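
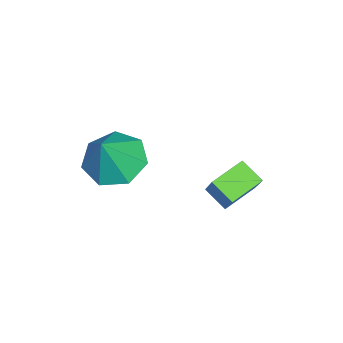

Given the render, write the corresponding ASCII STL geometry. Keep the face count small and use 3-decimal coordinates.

solid 
facet normal -0.497 0.109 -0.861
outer loop
vertex 3.406 -3.024 -1.008
vertex 2.727 -3.59 -0.688
vertex 2.797 -2.656 -0.61
endloop
endfacet
facet normal 0.632 0.711 0.309
outer loop
vertex 3.406 -3.024 -1.008
vertex 2.797 -2.656 -0.61
vertex 3.453 -3.75 0.568
endloop
endfacet
facet normal -0.496 0.109 -0.861
outer loop
vertex 2.797 -2.656 -0.61
vertex 2.727 -3.59 -0.688
vertex 2.135 -2.991 -0.271
endloop
endfacet
facet normal -0.017 0.728 0.686
outer loop
vertex 2.797 -2.656 -0.61
vertex 2.135 -2.991 -0.271
vertex 3.453 -3.75 0.568
endloop
endfacet
facet normal -0.496 0.109 -0.861
outer loop
vertex 2.135 -2.991 -0.271
vertex 2.727 -3.59 -0.688
vertex 1.919 -3.778 -0.246
endloop
endfacet
facet normal -0.465 0.155 0.871
outer loop
vertex 2.135 -2.991 -0.271
vertex 1.919 -3.778 -0.246
vertex 3.453 -3.75 0.568
endloop
endfacet
facet normal -0.497 0.110 -0.861
outer loop
vertex 1.919 -3.778 -0.246
vertex 2.727 -3.59 -0.688
vertex 2.312 -4.423 -0.555
endloop
endfacet
facet normal -0.375 -0.576 0.726
outer loop
vertex 1.919 -3.778 -0.246
vertex 2.312 -4.423 -0.555
vertex 3.453 -3.75 0.568
endloop
endfacet
facet normal -0.497 0.110 -0.861
outer loop
vertex 2.312 -4.423 -0.555
vertex 2.727 -3.59 -0.688
vertex 3.017 -4.441 -0.964
endloop
endfacet
facet normal 0.185 -0.914 0.360
outer loop
vertex 2.312 -4.423 -0.555
vertex 3.017 -4.441 -0.964
vertex 3.453 -3.75 0.568
endloop
endfacet
facet normal -0.497 0.110 -0.861
outer loop
vertex 3.017 -4.441 -0.964
vertex 2.727 -3.59 -0.688
vertex 3.504 -3.818 -1.166
endloop
endfacet
facet normal 0.794 -0.606 0.047
outer loop
vertex 3.017 -4.441 -0.964
vertex 3.504 -3.818 -1.166
vertex 3.453 -3.75 0.568
endloop
endfacet
facet normal -0.497 0.110 -0.861
outer loop
vertex 3.504 -3.818 -1.166
vertex 2.727 -3.59 -0.688
vertex 3.406 -3.024 -1.008
endloop
endfacet
facet normal 0.993 0.118 0.025
outer loop
vertex 3.504 -3.818 -1.166
vertex 3.406 -3.024 -1.008
vertex 3.453 -3.75 0.568
endloop
endfacet
facet normal -0.549 -0.246 -0.799
outer loop
vertex 0.591 -1.551 -3.581
vertex -0.234 -0.867 -3.225
vertex 0.941 -0.901 -4.021
endloop
endfacet
facet normal 0.731 -0.606 -0.314
outer loop
vertex 1.714 -0.553 -2.895
vertex 0.591 -1.551 -3.581
vertex 0.941 -0.901 -4.021
endloop
endfacet
facet normal -0.548 -0.246 -0.799
outer loop
vertex 0.941 -0.901 -4.021
vertex -0.234 -0.867 -3.225
vertex 0.116 -0.216 -3.666
endloop
endfacet
facet normal 0.407 0.756 -0.513
outer loop
vertex 0.116 -0.216 -3.666
vertex 1.714 -0.553 -2.895
vertex 0.941 -0.901 -4.021
endloop
endfacet
facet normal -0.406 -0.757 0.513
outer loop
vertex 0.591 -1.551 -3.581
vertex 0.539 -0.519 -2.099
vertex -0.234 -0.867 -3.225
endloop
endfacet
facet normal 0.731 -0.606 -0.315
outer loop
vertex 1.364 -1.204 -2.454
vertex 0.591 -1.551 -3.581
vertex 1.714 -0.553 -2.895
endloop
endfacet
facet normal -0.407 -0.756 0.512
outer loop
vertex 1.364 -1.204 -2.454
vertex 0.539 -0.519 -2.099
vertex 0.591 -1.551 -3.581
endloop
endfacet
facet normal -0.731 0.606 0.314
outer loop
vertex -0.234 -0.867 -3.225
vertex 0.539 -0.519 -2.099
vertex 0.116 -0.216 -3.666
endloop
endfacet
facet normal 0.407 0.757 -0.512
outer loop
vertex 0.889 0.131 -2.539
vertex 1.714 -0.553 -2.895
vertex 0.116 -0.216 -3.666
endloop
endfacet
facet normal -0.731 0.606 0.314
outer loop
vertex 0.116 -0.216 -3.666
vertex 0.539 -0.519 -2.099
vertex 0.889 0.131 -2.539
endloop
endfacet
facet normal 0.549 0.246 0.799
outer loop
vertex 0.889 0.131 -2.539
vertex 1.364 -1.204 -2.454
vertex 1.714 -0.553 -2.895
endloop
endfacet
facet normal 0.548 0.246 0.799
outer loop
vertex 0.539 -0.519 -2.099
vertex 1.364 -1.204 -2.454
vertex 0.889 0.131 -2.539
endloop
endfacet

endsolid


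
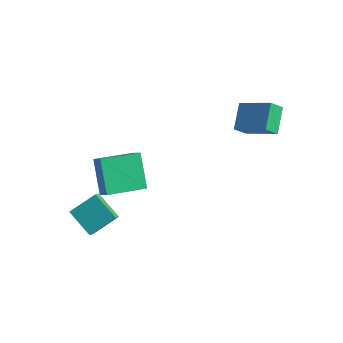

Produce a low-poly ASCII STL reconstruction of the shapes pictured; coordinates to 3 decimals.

solid 
facet normal -0.505 0.462 0.729
outer loop
vertex -3.989 -1.481 1.469
vertex -2.839 0.326 1.121
vertex -4.622 -1.197 0.85
endloop
endfacet
facet normal -0.530 -0.833 0.160
outer loop
vertex -3.561 -2.166 -0.681
vertex -3.989 -1.481 1.469
vertex -4.622 -1.197 0.85
endloop
endfacet
facet normal -0.505 0.462 0.729
outer loop
vertex -4.622 -1.197 0.85
vertex -2.839 0.326 1.121
vertex -3.473 0.61 0.502
endloop
endfacet
facet normal -0.681 0.305 -0.665
outer loop
vertex -3.473 0.61 0.502
vertex -3.561 -2.166 -0.681
vertex -4.622 -1.197 0.85
endloop
endfacet
facet normal 0.681 -0.305 0.665
outer loop
vertex -3.989 -1.481 1.469
vertex -1.778 -0.643 -0.41
vertex -2.839 0.326 1.121
endloop
endfacet
facet normal -0.529 -0.833 0.160
outer loop
vertex -2.927 -2.45 -0.062
vertex -3.989 -1.481 1.469
vertex -3.561 -2.166 -0.681
endloop
endfacet
facet normal 0.681 -0.305 0.666
outer loop
vertex -2.927 -2.45 -0.062
vertex -1.778 -0.643 -0.41
vertex -3.989 -1.481 1.469
endloop
endfacet
facet normal 0.530 0.833 -0.160
outer loop
vertex -2.839 0.326 1.121
vertex -1.778 -0.643 -0.41
vertex -3.473 0.61 0.502
endloop
endfacet
facet normal -0.681 0.305 -0.666
outer loop
vertex -2.411 -0.359 -1.029
vertex -3.561 -2.166 -0.681
vertex -3.473 0.61 0.502
endloop
endfacet
facet normal 0.530 0.833 -0.160
outer loop
vertex -3.473 0.61 0.502
vertex -1.778 -0.643 -0.41
vertex -2.411 -0.359 -1.029
endloop
endfacet
facet normal 0.505 -0.462 -0.729
outer loop
vertex -2.411 -0.359 -1.029
vertex -2.927 -2.45 -0.062
vertex -3.561 -2.166 -0.681
endloop
endfacet
facet normal 0.506 -0.462 -0.729
outer loop
vertex -1.778 -0.643 -0.41
vertex -2.927 -2.45 -0.062
vertex -2.411 -0.359 -1.029
endloop
endfacet
facet normal -0.883 -0.014 -0.468
outer loop
vertex 0.66 3.905 4.216
vertex 0.995 4.496 3.566
vertex 1.141 2.676 3.347
endloop
endfacet
facet normal -0.357 -0.628 0.691
outer loop
vertex 2.925 2.704 4.294
vertex 0.66 3.905 4.216
vertex 1.141 2.676 3.347
endloop
endfacet
facet normal -0.883 -0.014 -0.468
outer loop
vertex 1.141 2.676 3.347
vertex 0.995 4.496 3.566
vertex 1.476 3.266 2.697
endloop
endfacet
facet normal 0.304 -0.778 -0.550
outer loop
vertex 1.476 3.266 2.697
vertex 2.925 2.704 4.294
vertex 1.141 2.676 3.347
endloop
endfacet
facet normal -0.304 0.778 0.550
outer loop
vertex 0.66 3.905 4.216
vertex 2.779 4.524 4.513
vertex 0.995 4.496 3.566
endloop
endfacet
facet normal -0.357 -0.628 0.691
outer loop
vertex 2.444 3.934 5.163
vertex 0.66 3.905 4.216
vertex 2.925 2.704 4.294
endloop
endfacet
facet normal -0.304 0.778 0.549
outer loop
vertex 2.444 3.934 5.163
vertex 2.779 4.524 4.513
vertex 0.66 3.905 4.216
endloop
endfacet
facet normal 0.357 0.628 -0.691
outer loop
vertex 0.995 4.496 3.566
vertex 2.779 4.524 4.513
vertex 1.476 3.266 2.697
endloop
endfacet
facet normal 0.305 -0.778 -0.550
outer loop
vertex 3.26 3.295 3.644
vertex 2.925 2.704 4.294
vertex 1.476 3.266 2.697
endloop
endfacet
facet normal 0.357 0.628 -0.691
outer loop
vertex 1.476 3.266 2.697
vertex 2.779 4.524 4.513
vertex 3.26 3.295 3.644
endloop
endfacet
facet normal 0.883 0.014 0.468
outer loop
vertex 3.26 3.295 3.644
vertex 2.444 3.934 5.163
vertex 2.925 2.704 4.294
endloop
endfacet
facet normal 0.883 0.015 0.468
outer loop
vertex 2.779 4.524 4.513
vertex 2.444 3.934 5.163
vertex 3.26 3.295 3.644
endloop
endfacet
facet normal -0.846 0.167 0.506
outer loop
vertex -4.505 -3.459 -1.529
vertex -3.758 -2.298 -0.663
vertex -4.744 -2.86 -2.127
endloop
endfacet
facet normal -0.459 -0.713 -0.531
outer loop
vertex -3.322 -3.142 -2.977
vertex -4.505 -3.459 -1.529
vertex -4.744 -2.86 -2.127
endloop
endfacet
facet normal -0.846 0.169 0.505
outer loop
vertex -4.744 -2.86 -2.127
vertex -3.758 -2.298 -0.663
vertex -3.996 -1.698 -1.262
endloop
endfacet
facet normal -0.271 0.681 -0.680
outer loop
vertex -3.996 -1.698 -1.262
vertex -3.322 -3.142 -2.977
vertex -4.744 -2.86 -2.127
endloop
endfacet
facet normal 0.271 -0.681 0.680
outer loop
vertex -4.505 -3.459 -1.529
vertex -2.336 -2.58 -1.513
vertex -3.758 -2.298 -0.663
endloop
endfacet
facet normal -0.459 -0.712 -0.531
outer loop
vertex -3.084 -3.742 -2.378
vertex -4.505 -3.459 -1.529
vertex -3.322 -3.142 -2.977
endloop
endfacet
facet normal 0.271 -0.681 0.680
outer loop
vertex -3.084 -3.742 -2.378
vertex -2.336 -2.58 -1.513
vertex -4.505 -3.459 -1.529
endloop
endfacet
facet normal 0.459 0.712 0.531
outer loop
vertex -3.758 -2.298 -0.663
vertex -2.336 -2.58 -1.513
vertex -3.996 -1.698 -1.262
endloop
endfacet
facet normal -0.271 0.681 -0.680
outer loop
vertex -2.575 -1.981 -2.111
vertex -3.322 -3.142 -2.977
vertex -3.996 -1.698 -1.262
endloop
endfacet
facet normal 0.459 0.713 0.531
outer loop
vertex -3.996 -1.698 -1.262
vertex -2.336 -2.58 -1.513
vertex -2.575 -1.981 -2.111
endloop
endfacet
facet normal 0.847 -0.168 -0.505
outer loop
vertex -2.575 -1.981 -2.111
vertex -3.084 -3.742 -2.378
vertex -3.322 -3.142 -2.977
endloop
endfacet
facet normal 0.846 -0.168 -0.506
outer loop
vertex -2.336 -2.58 -1.513
vertex -3.084 -3.742 -2.378
vertex -2.575 -1.981 -2.111
endloop
endfacet

endsolid


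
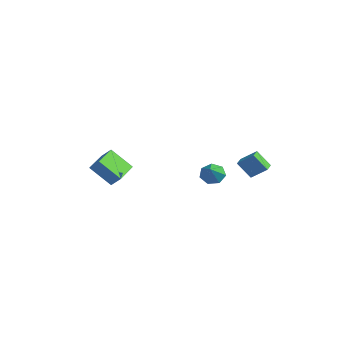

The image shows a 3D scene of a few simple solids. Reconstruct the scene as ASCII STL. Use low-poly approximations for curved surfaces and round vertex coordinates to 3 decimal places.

solid 
facet normal -0.576 0.804 0.144
outer loop
vertex -4.744 -1.533 -0.902
vertex -3.74 -0.569 -2.267
vertex -5.372 -1.859 -1.594
endloop
endfacet
facet normal -0.515 -0.495 0.700
outer loop
vertex -4.26 -3.411 -1.873
vertex -4.744 -1.533 -0.902
vertex -5.372 -1.859 -1.594
endloop
endfacet
facet normal -0.576 0.804 0.145
outer loop
vertex -5.372 -1.859 -1.594
vertex -3.74 -0.569 -2.267
vertex -4.368 -0.894 -2.959
endloop
endfacet
facet normal -0.635 -0.329 -0.699
outer loop
vertex -4.368 -0.894 -2.959
vertex -4.26 -3.411 -1.873
vertex -5.372 -1.859 -1.594
endloop
endfacet
facet normal 0.635 0.329 0.699
outer loop
vertex -4.744 -1.533 -0.902
vertex -2.628 -2.121 -2.546
vertex -3.74 -0.569 -2.267
endloop
endfacet
facet normal -0.515 -0.495 0.700
outer loop
vertex -3.632 -3.086 -1.181
vertex -4.744 -1.533 -0.902
vertex -4.26 -3.411 -1.873
endloop
endfacet
facet normal 0.635 0.329 0.699
outer loop
vertex -3.632 -3.086 -1.181
vertex -2.628 -2.121 -2.546
vertex -4.744 -1.533 -0.902
endloop
endfacet
facet normal 0.515 0.495 -0.700
outer loop
vertex -3.74 -0.569 -2.267
vertex -2.628 -2.121 -2.546
vertex -4.368 -0.894 -2.959
endloop
endfacet
facet normal -0.635 -0.329 -0.699
outer loop
vertex -3.256 -2.447 -3.238
vertex -4.26 -3.411 -1.873
vertex -4.368 -0.894 -2.959
endloop
endfacet
facet normal 0.515 0.494 -0.700
outer loop
vertex -4.368 -0.894 -2.959
vertex -2.628 -2.121 -2.546
vertex -3.256 -2.447 -3.238
endloop
endfacet
facet normal 0.576 -0.805 -0.145
outer loop
vertex -3.256 -2.447 -3.238
vertex -3.632 -3.086 -1.181
vertex -4.26 -3.411 -1.873
endloop
endfacet
facet normal 0.577 -0.804 -0.144
outer loop
vertex -2.628 -2.121 -2.546
vertex -3.632 -3.086 -1.181
vertex -3.256 -2.447 -3.238
endloop
endfacet
facet normal -0.617 0.526 -0.585
outer loop
vertex 2.503 1.766 -1.925
vertex 1.896 1.675 -1.366
vertex 2.463 2.279 -1.421
endloop
endfacet
facet normal 0.965 0.217 -0.145
outer loop
vertex 2.503 1.766 -1.925
vertex 2.463 2.279 -1.421
vertex 2.964 0.765 -0.354
endloop
endfacet
facet normal -0.617 0.526 -0.586
outer loop
vertex 2.463 2.279 -1.421
vertex 1.896 1.675 -1.366
vertex 1.995 2.337 -0.876
endloop
endfacet
facet normal 0.653 0.569 0.500
outer loop
vertex 2.463 2.279 -1.421
vertex 1.995 2.337 -0.876
vertex 2.964 0.765 -0.354
endloop
endfacet
facet normal -0.618 0.525 -0.585
outer loop
vertex 1.995 2.337 -0.876
vertex 1.896 1.675 -1.366
vertex 1.453 1.896 -0.7
endloop
endfacet
facet normal 0.034 0.334 0.942
outer loop
vertex 1.995 2.337 -0.876
vertex 1.453 1.896 -0.7
vertex 2.964 0.765 -0.354
endloop
endfacet
facet normal -0.617 0.526 -0.585
outer loop
vertex 1.453 1.896 -0.7
vertex 1.896 1.675 -1.366
vertex 1.245 1.289 -1.026
endloop
endfacet
facet normal -0.427 -0.310 0.850
outer loop
vertex 1.453 1.896 -0.7
vertex 1.245 1.289 -1.026
vertex 2.964 0.765 -0.354
endloop
endfacet
facet normal -0.617 0.526 -0.585
outer loop
vertex 1.245 1.289 -1.026
vertex 1.896 1.675 -1.366
vertex 1.527 0.972 -1.608
endloop
endfacet
facet normal -0.382 -0.877 0.293
outer loop
vertex 1.245 1.289 -1.026
vertex 1.527 0.972 -1.608
vertex 2.964 0.765 -0.354
endloop
endfacet
facet normal -0.617 0.526 -0.586
outer loop
vertex 1.527 0.972 -1.608
vertex 1.896 1.675 -1.366
vertex 2.087 1.184 -2.008
endloop
endfacet
facet normal 0.135 -0.941 -0.310
outer loop
vertex 1.527 0.972 -1.608
vertex 2.087 1.184 -2.008
vertex 2.964 0.765 -0.354
endloop
endfacet
facet normal -0.618 0.525 -0.585
outer loop
vertex 2.087 1.184 -2.008
vertex 1.896 1.675 -1.366
vertex 2.503 1.766 -1.925
endloop
endfacet
facet normal 0.735 -0.453 -0.504
outer loop
vertex 2.087 1.184 -2.008
vertex 2.503 1.766 -1.925
vertex 2.964 0.765 -0.354
endloop
endfacet
facet normal -0.643 0.765 0.031
outer loop
vertex 3.764 3.627 0.781
vertex 4.4 4.206 -0.311
vertex 2.966 2.989 -0.023
endloop
endfacet
facet normal -0.458 -0.417 0.785
outer loop
vertex 3.5 2.354 -0.049
vertex 3.764 3.627 0.781
vertex 2.966 2.989 -0.023
endloop
endfacet
facet normal -0.643 0.765 0.031
outer loop
vertex 2.966 2.989 -0.023
vertex 4.4 4.206 -0.311
vertex 3.602 3.568 -1.115
endloop
endfacet
facet normal -0.614 -0.491 -0.618
outer loop
vertex 3.602 3.568 -1.115
vertex 3.5 2.354 -0.049
vertex 2.966 2.989 -0.023
endloop
endfacet
facet normal 0.614 0.491 0.618
outer loop
vertex 3.764 3.627 0.781
vertex 4.934 3.571 -0.337
vertex 4.4 4.206 -0.311
endloop
endfacet
facet normal -0.458 -0.417 0.785
outer loop
vertex 4.298 2.992 0.755
vertex 3.764 3.627 0.781
vertex 3.5 2.354 -0.049
endloop
endfacet
facet normal 0.614 0.491 0.618
outer loop
vertex 4.298 2.992 0.755
vertex 4.934 3.571 -0.337
vertex 3.764 3.627 0.781
endloop
endfacet
facet normal 0.458 0.417 -0.785
outer loop
vertex 4.4 4.206 -0.311
vertex 4.934 3.571 -0.337
vertex 3.602 3.568 -1.115
endloop
endfacet
facet normal -0.614 -0.491 -0.618
outer loop
vertex 4.136 2.933 -1.141
vertex 3.5 2.354 -0.049
vertex 3.602 3.568 -1.115
endloop
endfacet
facet normal 0.458 0.417 -0.785
outer loop
vertex 3.602 3.568 -1.115
vertex 4.934 3.571 -0.337
vertex 4.136 2.933 -1.141
endloop
endfacet
facet normal 0.643 -0.765 -0.031
outer loop
vertex 4.136 2.933 -1.141
vertex 4.298 2.992 0.755
vertex 3.5 2.354 -0.049
endloop
endfacet
facet normal 0.643 -0.765 -0.031
outer loop
vertex 4.934 3.571 -0.337
vertex 4.298 2.992 0.755
vertex 4.136 2.933 -1.141
endloop
endfacet

endsolid


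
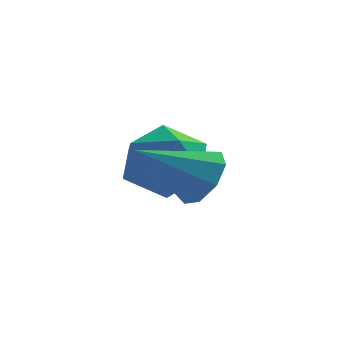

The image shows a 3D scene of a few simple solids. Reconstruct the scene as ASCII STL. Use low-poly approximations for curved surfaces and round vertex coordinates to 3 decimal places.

solid 
facet normal -0.554 0.794 -0.250
outer loop
vertex 2.877 2.243 -1.743
vertex 2.346 2.207 -0.68
vertex 3.334 2.849 -0.83
endloop
endfacet
facet normal 0.079 0.812 -0.578
outer loop
vertex 2.877 2.243 -1.743
vertex 3.334 2.849 -0.83
vertex 4.051 2.254 -1.567
endloop
endfacet
facet normal 0.143 0.216 -0.966
outer loop
vertex 2.877 2.243 -1.743
vertex 4.051 2.254 -1.567
vertex 3.507 1.244 -1.873
endloop
endfacet
facet normal -0.451 -0.170 -0.876
outer loop
vertex 2.877 2.243 -1.743
vertex 3.507 1.244 -1.873
vertex 2.453 1.214 -1.325
endloop
endfacet
facet normal -0.881 0.187 -0.434
outer loop
vertex 2.877 2.243 -1.743
vertex 2.453 1.214 -1.325
vertex 2.346 2.207 -0.68
endloop
endfacet
facet normal 0.587 0.806 -0.079
outer loop
vertex 4.051 2.254 -1.567
vertex 3.334 2.849 -0.83
vertex 4.247 2.226 -0.395
endloop
endfacet
facet normal -0.436 0.777 0.454
outer loop
vertex 3.334 2.849 -0.83
vertex 2.346 2.207 -0.68
vertex 3.193 2.196 0.153
endloop
endfacet
facet normal -0.966 -0.206 0.157
outer loop
vertex 2.346 2.207 -0.68
vertex 2.453 1.214 -1.325
vertex 2.649 1.186 -0.153
endloop
endfacet
facet normal -0.269 -0.784 -0.559
outer loop
vertex 2.453 1.214 -1.325
vertex 3.507 1.244 -1.873
vertex 3.366 0.591 -0.89
endloop
endfacet
facet normal 0.691 -0.159 -0.705
outer loop
vertex 3.507 1.244 -1.873
vertex 4.051 2.254 -1.567
vertex 4.354 1.233 -1.04
endloop
endfacet
facet normal 0.451 0.170 0.876
outer loop
vertex 3.823 1.197 0.023
vertex 4.247 2.226 -0.395
vertex 3.193 2.196 0.153
endloop
endfacet
facet normal -0.143 -0.216 0.966
outer loop
vertex 3.823 1.197 0.023
vertex 3.193 2.196 0.153
vertex 2.649 1.186 -0.153
endloop
endfacet
facet normal -0.079 -0.812 0.578
outer loop
vertex 3.823 1.197 0.023
vertex 2.649 1.186 -0.153
vertex 3.366 0.591 -0.89
endloop
endfacet
facet normal 0.554 -0.794 0.250
outer loop
vertex 3.823 1.197 0.023
vertex 3.366 0.591 -0.89
vertex 4.354 1.233 -1.04
endloop
endfacet
facet normal 0.881 -0.187 0.434
outer loop
vertex 3.823 1.197 0.023
vertex 4.354 1.233 -1.04
vertex 4.247 2.226 -0.395
endloop
endfacet
facet normal 0.269 0.784 0.559
outer loop
vertex 3.193 2.196 0.153
vertex 4.247 2.226 -0.395
vertex 3.334 2.849 -0.83
endloop
endfacet
facet normal -0.691 0.159 0.705
outer loop
vertex 2.649 1.186 -0.153
vertex 3.193 2.196 0.153
vertex 2.346 2.207 -0.68
endloop
endfacet
facet normal -0.587 -0.806 0.079
outer loop
vertex 3.366 0.591 -0.89
vertex 2.649 1.186 -0.153
vertex 2.453 1.214 -1.325
endloop
endfacet
facet normal 0.436 -0.777 -0.454
outer loop
vertex 4.354 1.233 -1.04
vertex 3.366 0.591 -0.89
vertex 3.507 1.244 -1.873
endloop
endfacet
facet normal 0.966 0.206 -0.157
outer loop
vertex 4.247 2.226 -0.395
vertex 4.354 1.233 -1.04
vertex 4.051 2.254 -1.567
endloop
endfacet
facet normal 0.732 0.426 -0.532
outer loop
vertex 5.27 -0.526 -0.041
vertex 4.689 -0.224 -0.598
vertex 5.046 0.069 0.127
endloop
endfacet
facet normal 0.264 -0.169 0.950
outer loop
vertex 5.27 -0.526 -0.041
vertex 5.046 0.069 0.127
vertex 3.291 -1.036 0.418
endloop
endfacet
facet normal 0.732 0.425 -0.532
outer loop
vertex 5.046 0.069 0.127
vertex 4.689 -0.224 -0.598
vertex 4.613 0.493 -0.13
endloop
endfacet
facet normal -0.118 0.424 0.898
outer loop
vertex 5.046 0.069 0.127
vertex 4.613 0.493 -0.13
vertex 3.291 -1.036 0.418
endloop
endfacet
facet normal 0.732 0.425 -0.533
outer loop
vertex 4.613 0.493 -0.13
vertex 4.689 -0.224 -0.598
vertex 4.224 0.497 -0.661
endloop
endfacet
facet normal -0.595 0.672 0.441
outer loop
vertex 4.613 0.493 -0.13
vertex 4.224 0.497 -0.661
vertex 3.291 -1.036 0.418
endloop
endfacet
facet normal 0.732 0.426 -0.531
outer loop
vertex 4.224 0.497 -0.661
vertex 4.689 -0.224 -0.598
vertex 4.108 0.079 -1.156
endloop
endfacet
facet normal -0.889 0.431 -0.156
outer loop
vertex 4.224 0.497 -0.661
vertex 4.108 0.079 -1.156
vertex 3.291 -1.036 0.418
endloop
endfacet
facet normal 0.732 0.425 -0.532
outer loop
vertex 4.108 0.079 -1.156
vertex 4.689 -0.224 -0.598
vertex 4.332 -0.517 -1.324
endloop
endfacet
facet normal -0.826 -0.158 -0.541
outer loop
vertex 4.108 0.079 -1.156
vertex 4.332 -0.517 -1.324
vertex 3.291 -1.036 0.418
endloop
endfacet
facet normal 0.732 0.425 -0.532
outer loop
vertex 4.332 -0.517 -1.324
vertex 4.689 -0.224 -0.598
vertex 4.765 -0.941 -1.067
endloop
endfacet
facet normal -0.444 -0.750 -0.489
outer loop
vertex 4.332 -0.517 -1.324
vertex 4.765 -0.941 -1.067
vertex 3.291 -1.036 0.418
endloop
endfacet
facet normal 0.732 0.426 -0.532
outer loop
vertex 4.765 -0.941 -1.067
vertex 4.689 -0.224 -0.598
vertex 5.154 -0.945 -0.535
endloop
endfacet
facet normal 0.033 -0.999 -0.031
outer loop
vertex 4.765 -0.941 -1.067
vertex 5.154 -0.945 -0.535
vertex 3.291 -1.036 0.418
endloop
endfacet
facet normal 0.732 0.425 -0.533
outer loop
vertex 5.154 -0.945 -0.535
vertex 4.689 -0.224 -0.598
vertex 5.27 -0.526 -0.041
endloop
endfacet
facet normal 0.326 -0.757 0.566
outer loop
vertex 5.154 -0.945 -0.535
vertex 5.27 -0.526 -0.041
vertex 3.291 -1.036 0.418
endloop
endfacet

endsolid


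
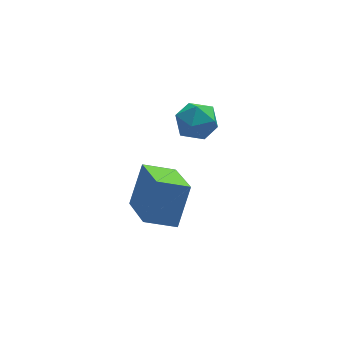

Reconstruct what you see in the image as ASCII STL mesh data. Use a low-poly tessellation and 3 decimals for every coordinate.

solid 
facet normal -0.561 -0.210 0.801
outer loop
vertex 1.246 3.849 2.772
vertex 1.556 3.079 2.787
vertex 1.932 3.687 3.21
endloop
endfacet
facet normal -0.387 0.483 0.785
outer loop
vertex 1.246 3.849 2.772
vertex 1.932 3.687 3.21
vertex 1.882 4.382 2.758
endloop
endfacet
facet normal -0.630 0.757 0.174
outer loop
vertex 1.246 3.849 2.772
vertex 1.882 4.382 2.758
vertex 1.475 4.204 2.056
endloop
endfacet
facet normal -0.954 0.234 -0.189
outer loop
vertex 1.246 3.849 2.772
vertex 1.475 4.204 2.056
vertex 1.274 3.398 2.074
endloop
endfacet
facet normal -0.911 -0.363 0.198
outer loop
vertex 1.246 3.849 2.772
vertex 1.274 3.398 2.074
vertex 1.556 3.079 2.787
endloop
endfacet
facet normal 0.324 0.532 0.782
outer loop
vertex 1.882 4.382 2.758
vertex 1.932 3.687 3.21
vertex 2.586 3.942 2.766
endloop
endfacet
facet normal 0.043 -0.589 0.807
outer loop
vertex 1.932 3.687 3.21
vertex 1.556 3.079 2.787
vertex 2.385 3.136 2.784
endloop
endfacet
facet normal -0.521 -0.837 -0.168
outer loop
vertex 1.556 3.079 2.787
vertex 1.274 3.398 2.074
vertex 1.978 2.958 2.082
endloop
endfacet
facet normal -0.591 0.130 -0.796
outer loop
vertex 1.274 3.398 2.074
vertex 1.475 4.204 2.056
vertex 1.928 3.653 1.63
endloop
endfacet
facet normal -0.068 0.976 -0.208
outer loop
vertex 1.475 4.204 2.056
vertex 1.882 4.382 2.758
vertex 2.304 4.261 2.053
endloop
endfacet
facet normal 0.954 -0.234 0.189
outer loop
vertex 2.614 3.491 2.068
vertex 2.586 3.942 2.766
vertex 2.385 3.136 2.784
endloop
endfacet
facet normal 0.630 -0.757 -0.174
outer loop
vertex 2.614 3.491 2.068
vertex 2.385 3.136 2.784
vertex 1.978 2.958 2.082
endloop
endfacet
facet normal 0.387 -0.483 -0.785
outer loop
vertex 2.614 3.491 2.068
vertex 1.978 2.958 2.082
vertex 1.928 3.653 1.63
endloop
endfacet
facet normal 0.561 0.210 -0.801
outer loop
vertex 2.614 3.491 2.068
vertex 1.928 3.653 1.63
vertex 2.304 4.261 2.053
endloop
endfacet
facet normal 0.911 0.363 -0.198
outer loop
vertex 2.614 3.491 2.068
vertex 2.304 4.261 2.053
vertex 2.586 3.942 2.766
endloop
endfacet
facet normal 0.591 -0.130 0.796
outer loop
vertex 2.385 3.136 2.784
vertex 2.586 3.942 2.766
vertex 1.932 3.687 3.21
endloop
endfacet
facet normal 0.068 -0.976 0.208
outer loop
vertex 1.978 2.958 2.082
vertex 2.385 3.136 2.784
vertex 1.556 3.079 2.787
endloop
endfacet
facet normal -0.324 -0.532 -0.782
outer loop
vertex 1.928 3.653 1.63
vertex 1.978 2.958 2.082
vertex 1.274 3.398 2.074
endloop
endfacet
facet normal -0.043 0.589 -0.807
outer loop
vertex 2.304 4.261 2.053
vertex 1.928 3.653 1.63
vertex 1.475 4.204 2.056
endloop
endfacet
facet normal 0.521 0.837 0.168
outer loop
vertex 2.586 3.942 2.766
vertex 2.304 4.261 2.053
vertex 1.882 4.382 2.758
endloop
endfacet
facet normal -0.393 -0.392 -0.832
outer loop
vertex -0.377 2.211 -1.102
vertex -0.338 4.076 -1.998
vertex 0.754 1.982 -1.528
endloop
endfacet
facet normal -0.019 -0.901 0.433
outer loop
vertex 1.418 2.644 -0.122
vertex -0.377 2.211 -1.102
vertex 0.754 1.982 -1.528
endloop
endfacet
facet normal -0.392 -0.391 -0.832
outer loop
vertex 0.754 1.982 -1.528
vertex -0.338 4.076 -1.998
vertex 0.793 3.848 -2.424
endloop
endfacet
facet normal 0.919 -0.186 -0.347
outer loop
vertex 0.793 3.848 -2.424
vertex 1.418 2.644 -0.122
vertex 0.754 1.982 -1.528
endloop
endfacet
facet normal -0.919 0.186 0.347
outer loop
vertex -0.377 2.211 -1.102
vertex 0.326 4.738 -0.592
vertex -0.338 4.076 -1.998
endloop
endfacet
facet normal -0.019 -0.901 0.433
outer loop
vertex 0.287 2.872 0.304
vertex -0.377 2.211 -1.102
vertex 1.418 2.644 -0.122
endloop
endfacet
facet normal -0.919 0.186 0.347
outer loop
vertex 0.287 2.872 0.304
vertex 0.326 4.738 -0.592
vertex -0.377 2.211 -1.102
endloop
endfacet
facet normal 0.019 0.901 -0.433
outer loop
vertex -0.338 4.076 -1.998
vertex 0.326 4.738 -0.592
vertex 0.793 3.848 -2.424
endloop
endfacet
facet normal 0.919 -0.186 -0.347
outer loop
vertex 1.457 4.509 -1.018
vertex 1.418 2.644 -0.122
vertex 0.793 3.848 -2.424
endloop
endfacet
facet normal 0.019 0.901 -0.433
outer loop
vertex 0.793 3.848 -2.424
vertex 0.326 4.738 -0.592
vertex 1.457 4.509 -1.018
endloop
endfacet
facet normal 0.392 0.392 0.832
outer loop
vertex 1.457 4.509 -1.018
vertex 0.287 2.872 0.304
vertex 1.418 2.644 -0.122
endloop
endfacet
facet normal 0.393 0.391 0.832
outer loop
vertex 0.326 4.738 -0.592
vertex 0.287 2.872 0.304
vertex 1.457 4.509 -1.018
endloop
endfacet

endsolid


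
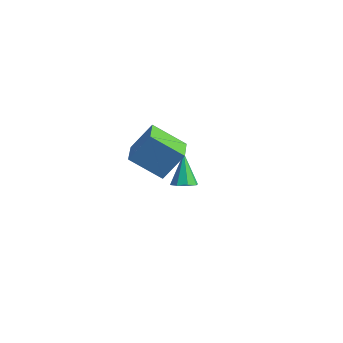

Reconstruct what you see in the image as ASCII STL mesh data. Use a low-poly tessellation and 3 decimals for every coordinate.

solid 
facet normal 0.366 -0.538 -0.759
outer loop
vertex 2.479 0.273 -4.353
vertex 1.828 0.149 -4.579
vertex 2.308 0.645 -4.699
endloop
endfacet
facet normal 0.697 0.633 0.336
outer loop
vertex 2.479 0.273 -4.353
vertex 2.308 0.645 -4.699
vertex 1.172 1.111 -3.221
endloop
endfacet
facet normal 0.367 -0.539 -0.758
outer loop
vertex 2.308 0.645 -4.699
vertex 1.828 0.149 -4.579
vertex 1.855 0.725 -4.975
endloop
endfacet
facet normal 0.242 0.963 -0.118
outer loop
vertex 2.308 0.645 -4.699
vertex 1.855 0.725 -4.975
vertex 1.172 1.111 -3.221
endloop
endfacet
facet normal 0.367 -0.539 -0.758
outer loop
vertex 1.855 0.725 -4.975
vertex 1.828 0.149 -4.579
vertex 1.387 0.468 -5.019
endloop
endfacet
facet normal -0.426 0.835 -0.349
outer loop
vertex 1.855 0.725 -4.975
vertex 1.387 0.468 -5.019
vertex 1.172 1.111 -3.221
endloop
endfacet
facet normal 0.368 -0.537 -0.759
outer loop
vertex 1.387 0.468 -5.019
vertex 1.828 0.149 -4.579
vertex 1.178 0.024 -4.806
endloop
endfacet
facet normal -0.919 0.324 -0.226
outer loop
vertex 1.387 0.468 -5.019
vertex 1.178 0.024 -4.806
vertex 1.172 1.111 -3.221
endloop
endfacet
facet normal 0.368 -0.538 -0.758
outer loop
vertex 1.178 0.024 -4.806
vertex 1.828 0.149 -4.579
vertex 1.349 -0.347 -4.46
endloop
endfacet
facet normal -0.946 -0.268 0.180
outer loop
vertex 1.178 0.024 -4.806
vertex 1.349 -0.347 -4.46
vertex 1.172 1.111 -3.221
endloop
endfacet
facet normal 0.367 -0.537 -0.759
outer loop
vertex 1.349 -0.347 -4.46
vertex 1.828 0.149 -4.579
vertex 1.801 -0.428 -4.184
endloop
endfacet
facet normal -0.493 -0.597 0.632
outer loop
vertex 1.349 -0.347 -4.46
vertex 1.801 -0.428 -4.184
vertex 1.172 1.111 -3.221
endloop
endfacet
facet normal 0.366 -0.537 -0.760
outer loop
vertex 1.801 -0.428 -4.184
vertex 1.828 0.149 -4.579
vertex 2.269 -0.171 -4.14
endloop
endfacet
facet normal 0.176 -0.469 0.865
outer loop
vertex 1.801 -0.428 -4.184
vertex 2.269 -0.171 -4.14
vertex 1.172 1.111 -3.221
endloop
endfacet
facet normal 0.366 -0.538 -0.760
outer loop
vertex 2.269 -0.171 -4.14
vertex 1.828 0.149 -4.579
vertex 2.479 0.273 -4.353
endloop
endfacet
facet normal 0.669 0.040 0.742
outer loop
vertex 2.269 -0.171 -4.14
vertex 2.479 0.273 -4.353
vertex 1.172 1.111 -3.221
endloop
endfacet
facet normal -0.798 -0.271 0.538
outer loop
vertex 2.504 -3.636 2.856
vertex 1.844 -2.507 2.447
vertex 1.877 -4.497 1.493
endloop
endfacet
facet normal 0.482 -0.824 0.299
outer loop
vertex 3.416 -3.973 0.453
vertex 2.504 -3.636 2.856
vertex 1.877 -4.497 1.493
endloop
endfacet
facet normal -0.797 -0.272 0.539
outer loop
vertex 1.877 -4.497 1.493
vertex 1.844 -2.507 2.447
vertex 1.216 -3.368 1.084
endloop
endfacet
facet normal -0.363 -0.498 -0.788
outer loop
vertex 1.216 -3.368 1.084
vertex 3.416 -3.973 0.453
vertex 1.877 -4.497 1.493
endloop
endfacet
facet normal 0.363 0.498 0.788
outer loop
vertex 2.504 -3.636 2.856
vertex 3.383 -1.983 1.407
vertex 1.844 -2.507 2.447
endloop
endfacet
facet normal 0.482 -0.824 0.298
outer loop
vertex 4.044 -3.112 1.816
vertex 2.504 -3.636 2.856
vertex 3.416 -3.973 0.453
endloop
endfacet
facet normal 0.363 0.498 0.788
outer loop
vertex 4.044 -3.112 1.816
vertex 3.383 -1.983 1.407
vertex 2.504 -3.636 2.856
endloop
endfacet
facet normal -0.482 0.824 -0.298
outer loop
vertex 1.844 -2.507 2.447
vertex 3.383 -1.983 1.407
vertex 1.216 -3.368 1.084
endloop
endfacet
facet normal -0.363 -0.498 -0.788
outer loop
vertex 2.756 -2.844 0.044
vertex 3.416 -3.973 0.453
vertex 1.216 -3.368 1.084
endloop
endfacet
facet normal -0.482 0.824 -0.299
outer loop
vertex 1.216 -3.368 1.084
vertex 3.383 -1.983 1.407
vertex 2.756 -2.844 0.044
endloop
endfacet
facet normal 0.798 0.271 -0.539
outer loop
vertex 2.756 -2.844 0.044
vertex 4.044 -3.112 1.816
vertex 3.416 -3.973 0.453
endloop
endfacet
facet normal 0.798 0.272 -0.539
outer loop
vertex 3.383 -1.983 1.407
vertex 4.044 -3.112 1.816
vertex 2.756 -2.844 0.044
endloop
endfacet

endsolid


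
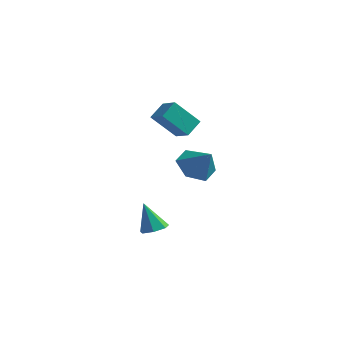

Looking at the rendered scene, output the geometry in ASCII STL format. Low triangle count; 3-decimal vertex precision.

solid 
facet normal -0.717 0.136 -0.684
outer loop
vertex 3.791 2.786 -1.145
vertex 3.244 1.978 -0.732
vertex 3.087 2.962 -0.372
endloop
endfacet
facet normal 0.565 0.751 0.343
outer loop
vertex 3.791 2.786 -1.145
vertex 3.087 2.962 -0.372
vertex 4.276 1.782 0.252
endloop
endfacet
facet normal -0.716 0.136 -0.684
outer loop
vertex 3.087 2.962 -0.372
vertex 3.244 1.978 -0.732
vertex 2.54 2.154 0.04
endloop
endfacet
facet normal -0.010 0.460 0.888
outer loop
vertex 3.087 2.962 -0.372
vertex 2.54 2.154 0.04
vertex 4.276 1.782 0.252
endloop
endfacet
facet normal -0.716 0.136 -0.684
outer loop
vertex 2.54 2.154 0.04
vertex 3.244 1.978 -0.732
vertex 2.697 1.169 -0.32
endloop
endfacet
facet normal -0.189 -0.364 0.912
outer loop
vertex 2.54 2.154 0.04
vertex 2.697 1.169 -0.32
vertex 4.276 1.782 0.252
endloop
endfacet
facet normal -0.716 0.136 -0.684
outer loop
vertex 2.697 1.169 -0.32
vertex 3.244 1.978 -0.732
vertex 3.401 0.993 -1.092
endloop
endfacet
facet normal 0.206 -0.897 0.392
outer loop
vertex 2.697 1.169 -0.32
vertex 3.401 0.993 -1.092
vertex 4.276 1.782 0.252
endloop
endfacet
facet normal -0.717 0.136 -0.684
outer loop
vertex 3.401 0.993 -1.092
vertex 3.244 1.978 -0.732
vertex 3.948 1.802 -1.505
endloop
endfacet
facet normal 0.781 -0.606 -0.153
outer loop
vertex 3.401 0.993 -1.092
vertex 3.948 1.802 -1.505
vertex 4.276 1.782 0.252
endloop
endfacet
facet normal -0.717 0.136 -0.684
outer loop
vertex 3.948 1.802 -1.505
vertex 3.244 1.978 -0.732
vertex 3.791 2.786 -1.145
endloop
endfacet
facet normal 0.960 0.218 -0.177
outer loop
vertex 3.948 1.802 -1.505
vertex 3.791 2.786 -1.145
vertex 4.276 1.782 0.252
endloop
endfacet
facet normal 0.335 0.067 -0.940
outer loop
vertex 2.968 -0.825 -4.12
vertex 2.571 -0.257 -4.221
vertex 3.23 -0.293 -3.989
endloop
endfacet
facet normal 0.659 -0.469 0.588
outer loop
vertex 2.968 -0.825 -4.12
vertex 3.23 -0.293 -3.989
vertex 2.029 -0.363 -2.699
endloop
endfacet
facet normal 0.334 0.064 -0.940
outer loop
vertex 3.23 -0.293 -3.989
vertex 2.571 -0.257 -4.221
vertex 2.997 0.266 -4.034
endloop
endfacet
facet normal 0.680 0.336 0.652
outer loop
vertex 3.23 -0.293 -3.989
vertex 2.997 0.266 -4.034
vertex 2.029 -0.363 -2.699
endloop
endfacet
facet normal 0.334 0.064 -0.940
outer loop
vertex 2.997 0.266 -4.034
vertex 2.571 -0.257 -4.221
vertex 2.442 0.431 -4.22
endloop
endfacet
facet normal 0.098 0.871 0.481
outer loop
vertex 2.997 0.266 -4.034
vertex 2.442 0.431 -4.22
vertex 2.029 -0.363 -2.699
endloop
endfacet
facet normal 0.335 0.064 -0.940
outer loop
vertex 2.442 0.431 -4.22
vertex 2.571 -0.257 -4.221
vertex 1.985 0.078 -4.407
endloop
endfacet
facet normal -0.650 0.732 0.206
outer loop
vertex 2.442 0.431 -4.22
vertex 1.985 0.078 -4.407
vertex 2.029 -0.363 -2.699
endloop
endfacet
facet normal 0.336 0.066 -0.940
outer loop
vertex 1.985 0.078 -4.407
vertex 2.571 -0.257 -4.221
vertex 1.969 -0.528 -4.455
endloop
endfacet
facet normal -0.999 0.024 0.032
outer loop
vertex 1.985 0.078 -4.407
vertex 1.969 -0.528 -4.455
vertex 2.029 -0.363 -2.699
endloop
endfacet
facet normal 0.336 0.066 -0.940
outer loop
vertex 1.969 -0.528 -4.455
vertex 2.571 -0.257 -4.221
vertex 2.406 -0.929 -4.327
endloop
endfacet
facet normal -0.688 -0.720 0.091
outer loop
vertex 1.969 -0.528 -4.455
vertex 2.406 -0.929 -4.327
vertex 2.029 -0.363 -2.699
endloop
endfacet
facet normal 0.334 0.066 -0.940
outer loop
vertex 2.406 -0.929 -4.327
vertex 2.571 -0.257 -4.221
vertex 2.968 -0.825 -4.12
endloop
endfacet
facet normal 0.049 -0.940 0.338
outer loop
vertex 2.406 -0.929 -4.327
vertex 2.968 -0.825 -4.12
vertex 2.029 -0.363 -2.699
endloop
endfacet
facet normal -0.894 0.312 -0.322
outer loop
vertex 1.474 1.823 2.852
vertex 2.252 2.735 1.577
vertex 1.41 0.973 2.205
endloop
endfacet
facet normal -0.445 -0.521 0.729
outer loop
vertex 2.348 0.645 2.543
vertex 1.474 1.823 2.852
vertex 1.41 0.973 2.205
endloop
endfacet
facet normal -0.894 0.312 -0.322
outer loop
vertex 1.41 0.973 2.205
vertex 2.252 2.735 1.577
vertex 2.188 1.885 0.93
endloop
endfacet
facet normal -0.060 -0.794 -0.605
outer loop
vertex 2.188 1.885 0.93
vertex 2.348 0.645 2.543
vertex 1.41 0.973 2.205
endloop
endfacet
facet normal 0.060 0.794 0.605
outer loop
vertex 1.474 1.823 2.852
vertex 3.19 2.407 1.915
vertex 2.252 2.735 1.577
endloop
endfacet
facet normal -0.445 -0.521 0.729
outer loop
vertex 2.412 1.495 3.19
vertex 1.474 1.823 2.852
vertex 2.348 0.645 2.543
endloop
endfacet
facet normal 0.060 0.794 0.605
outer loop
vertex 2.412 1.495 3.19
vertex 3.19 2.407 1.915
vertex 1.474 1.823 2.852
endloop
endfacet
facet normal 0.445 0.521 -0.729
outer loop
vertex 2.252 2.735 1.577
vertex 3.19 2.407 1.915
vertex 2.188 1.885 0.93
endloop
endfacet
facet normal -0.060 -0.794 -0.605
outer loop
vertex 3.126 1.557 1.268
vertex 2.348 0.645 2.543
vertex 2.188 1.885 0.93
endloop
endfacet
facet normal 0.445 0.521 -0.729
outer loop
vertex 2.188 1.885 0.93
vertex 3.19 2.407 1.915
vertex 3.126 1.557 1.268
endloop
endfacet
facet normal 0.894 -0.312 0.322
outer loop
vertex 3.126 1.557 1.268
vertex 2.412 1.495 3.19
vertex 2.348 0.645 2.543
endloop
endfacet
facet normal 0.894 -0.312 0.322
outer loop
vertex 3.19 2.407 1.915
vertex 2.412 1.495 3.19
vertex 3.126 1.557 1.268
endloop
endfacet

endsolid


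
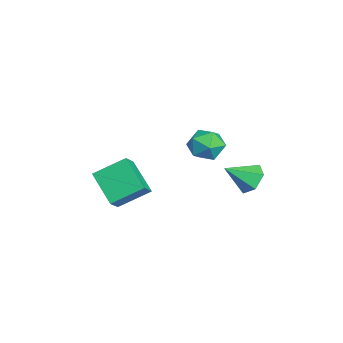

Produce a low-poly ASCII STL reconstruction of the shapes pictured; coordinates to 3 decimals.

solid 
facet normal -0.721 -0.399 0.567
outer loop
vertex 2.21 -3.611 1.538
vertex 2.052 -1.933 2.518
vertex 1.405 -3.241 0.774
endloop
endfacet
facet normal 0.081 -0.861 -0.503
outer loop
vertex 2.948 -2.387 -0.438
vertex 2.21 -3.611 1.538
vertex 1.405 -3.241 0.774
endloop
endfacet
facet normal -0.721 -0.399 0.566
outer loop
vertex 1.405 -3.241 0.774
vertex 2.052 -1.933 2.518
vertex 1.247 -1.562 1.754
endloop
endfacet
facet normal -0.688 0.316 -0.653
outer loop
vertex 1.247 -1.562 1.754
vertex 2.948 -2.387 -0.438
vertex 1.405 -3.241 0.774
endloop
endfacet
facet normal 0.688 -0.317 0.653
outer loop
vertex 2.21 -3.611 1.538
vertex 3.595 -1.079 1.306
vertex 2.052 -1.933 2.518
endloop
endfacet
facet normal 0.081 -0.861 -0.503
outer loop
vertex 3.753 -2.758 0.326
vertex 2.21 -3.611 1.538
vertex 2.948 -2.387 -0.438
endloop
endfacet
facet normal 0.688 -0.316 0.653
outer loop
vertex 3.753 -2.758 0.326
vertex 3.595 -1.079 1.306
vertex 2.21 -3.611 1.538
endloop
endfacet
facet normal -0.081 0.860 0.503
outer loop
vertex 2.052 -1.933 2.518
vertex 3.595 -1.079 1.306
vertex 1.247 -1.562 1.754
endloop
endfacet
facet normal -0.688 0.317 -0.653
outer loop
vertex 2.79 -0.709 0.542
vertex 2.948 -2.387 -0.438
vertex 1.247 -1.562 1.754
endloop
endfacet
facet normal -0.081 0.861 0.502
outer loop
vertex 1.247 -1.562 1.754
vertex 3.595 -1.079 1.306
vertex 2.79 -0.709 0.542
endloop
endfacet
facet normal 0.721 0.399 -0.566
outer loop
vertex 2.79 -0.709 0.542
vertex 3.753 -2.758 0.326
vertex 2.948 -2.387 -0.438
endloop
endfacet
facet normal 0.721 0.399 -0.567
outer loop
vertex 3.595 -1.079 1.306
vertex 3.753 -2.758 0.326
vertex 2.79 -0.709 0.542
endloop
endfacet
facet normal -0.163 0.797 -0.582
outer loop
vertex 3.315 4.35 0.87
vertex 2.359 4.239 0.986
vertex 2.861 4.793 1.604
endloop
endfacet
facet normal 0.853 0.008 0.522
outer loop
vertex 3.315 4.35 0.87
vertex 2.861 4.793 1.604
vertex 2.641 2.861 1.994
endloop
endfacet
facet normal -0.163 0.797 -0.582
outer loop
vertex 2.861 4.793 1.604
vertex 2.359 4.239 0.986
vertex 1.904 4.682 1.72
endloop
endfacet
facet normal 0.097 0.186 0.978
outer loop
vertex 2.861 4.793 1.604
vertex 1.904 4.682 1.72
vertex 2.641 2.861 1.994
endloop
endfacet
facet normal -0.164 0.796 -0.582
outer loop
vertex 1.904 4.682 1.72
vertex 2.359 4.239 0.986
vertex 1.402 4.127 1.102
endloop
endfacet
facet normal -0.684 -0.170 0.709
outer loop
vertex 1.904 4.682 1.72
vertex 1.402 4.127 1.102
vertex 2.641 2.861 1.994
endloop
endfacet
facet normal -0.164 0.796 -0.583
outer loop
vertex 1.402 4.127 1.102
vertex 2.359 4.239 0.986
vertex 1.856 3.684 0.369
endloop
endfacet
facet normal -0.710 -0.704 -0.014
outer loop
vertex 1.402 4.127 1.102
vertex 1.856 3.684 0.369
vertex 2.641 2.861 1.994
endloop
endfacet
facet normal -0.164 0.796 -0.583
outer loop
vertex 1.856 3.684 0.369
vertex 2.359 4.239 0.986
vertex 2.813 3.796 0.253
endloop
endfacet
facet normal 0.046 -0.882 -0.469
outer loop
vertex 1.856 3.684 0.369
vertex 2.813 3.796 0.253
vertex 2.641 2.861 1.994
endloop
endfacet
facet normal -0.163 0.796 -0.582
outer loop
vertex 2.813 3.796 0.253
vertex 2.359 4.239 0.986
vertex 3.315 4.35 0.87
endloop
endfacet
facet normal 0.827 -0.526 -0.201
outer loop
vertex 2.813 3.796 0.253
vertex 3.315 4.35 0.87
vertex 2.641 2.861 1.994
endloop
endfacet
facet normal -0.511 0.266 0.817
outer loop
vertex -1.819 2.931 1.809
vertex -1.814 1.873 2.157
vertex -0.987 2.559 2.45
endloop
endfacet
facet normal -0.097 0.801 0.591
outer loop
vertex -1.819 2.931 1.809
vertex -0.987 2.559 2.45
vertex -0.768 3.225 1.583
endloop
endfacet
facet normal -0.285 0.955 -0.081
outer loop
vertex -1.819 2.931 1.809
vertex -0.768 3.225 1.583
vertex -1.46 2.949 0.754
endloop
endfacet
facet normal -0.814 0.516 -0.268
outer loop
vertex -1.819 2.931 1.809
vertex -1.46 2.949 0.754
vertex -2.107 2.113 1.109
endloop
endfacet
facet normal -0.954 0.090 0.287
outer loop
vertex -1.819 2.931 1.809
vertex -2.107 2.113 1.109
vertex -1.814 1.873 2.157
endloop
endfacet
facet normal 0.578 0.570 0.584
outer loop
vertex -0.768 3.225 1.583
vertex -0.987 2.559 2.45
vertex -0.113 2.347 1.791
endloop
endfacet
facet normal -0.092 -0.296 0.951
outer loop
vertex -0.987 2.559 2.45
vertex -1.814 1.873 2.157
vertex -0.76 1.511 2.146
endloop
endfacet
facet normal -0.808 -0.581 0.093
outer loop
vertex -1.814 1.873 2.157
vertex -2.107 2.113 1.109
vertex -1.452 1.235 1.317
endloop
endfacet
facet normal -0.582 0.108 -0.806
outer loop
vertex -2.107 2.113 1.109
vertex -1.46 2.949 0.754
vertex -1.233 1.901 0.45
endloop
endfacet
facet normal 0.276 0.819 -0.503
outer loop
vertex -1.46 2.949 0.754
vertex -0.768 3.225 1.583
vertex -0.406 2.587 0.743
endloop
endfacet
facet normal 0.814 -0.516 0.268
outer loop
vertex -0.401 1.529 1.091
vertex -0.113 2.347 1.791
vertex -0.76 1.511 2.146
endloop
endfacet
facet normal 0.285 -0.955 0.081
outer loop
vertex -0.401 1.529 1.091
vertex -0.76 1.511 2.146
vertex -1.452 1.235 1.317
endloop
endfacet
facet normal 0.097 -0.801 -0.591
outer loop
vertex -0.401 1.529 1.091
vertex -1.452 1.235 1.317
vertex -1.233 1.901 0.45
endloop
endfacet
facet normal 0.511 -0.266 -0.817
outer loop
vertex -0.401 1.529 1.091
vertex -1.233 1.901 0.45
vertex -0.406 2.587 0.743
endloop
endfacet
facet normal 0.954 -0.090 -0.287
outer loop
vertex -0.401 1.529 1.091
vertex -0.406 2.587 0.743
vertex -0.113 2.347 1.791
endloop
endfacet
facet normal 0.582 -0.108 0.806
outer loop
vertex -0.76 1.511 2.146
vertex -0.113 2.347 1.791
vertex -0.987 2.559 2.45
endloop
endfacet
facet normal -0.276 -0.819 0.503
outer loop
vertex -1.452 1.235 1.317
vertex -0.76 1.511 2.146
vertex -1.814 1.873 2.157
endloop
endfacet
facet normal -0.578 -0.570 -0.584
outer loop
vertex -1.233 1.901 0.45
vertex -1.452 1.235 1.317
vertex -2.107 2.113 1.109
endloop
endfacet
facet normal 0.092 0.296 -0.951
outer loop
vertex -0.406 2.587 0.743
vertex -1.233 1.901 0.45
vertex -1.46 2.949 0.754
endloop
endfacet
facet normal 0.808 0.581 -0.093
outer loop
vertex -0.113 2.347 1.791
vertex -0.406 2.587 0.743
vertex -0.768 3.225 1.583
endloop
endfacet

endsolid


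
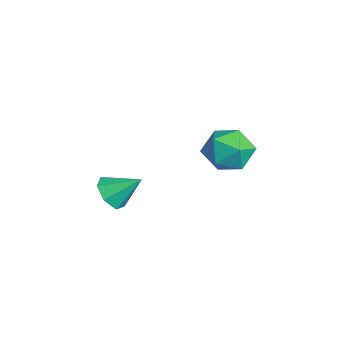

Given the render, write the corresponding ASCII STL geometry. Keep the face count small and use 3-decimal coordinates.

solid 
facet normal -0.278 -0.745 -0.607
outer loop
vertex -1.371 -4.149 -0.857
vertex -1.903 -3.839 -0.994
vertex -1.345 -3.81 -1.285
endloop
endfacet
facet normal 0.980 0.123 0.157
outer loop
vertex -1.371 -4.149 -0.857
vertex -1.345 -3.81 -1.285
vertex -1.597 -3.021 -0.326
endloop
endfacet
facet normal -0.278 -0.745 -0.607
outer loop
vertex -1.345 -3.81 -1.285
vertex -1.903 -3.839 -0.994
vertex -1.738 -3.493 -1.494
endloop
endfacet
facet normal 0.693 0.635 -0.340
outer loop
vertex -1.345 -3.81 -1.285
vertex -1.738 -3.493 -1.494
vertex -1.597 -3.021 -0.326
endloop
endfacet
facet normal -0.278 -0.745 -0.607
outer loop
vertex -1.738 -3.493 -1.494
vertex -1.903 -3.839 -0.994
vertex -2.255 -3.437 -1.326
endloop
endfacet
facet normal -0.021 0.928 -0.372
outer loop
vertex -1.738 -3.493 -1.494
vertex -2.255 -3.437 -1.326
vertex -1.597 -3.021 -0.326
endloop
endfacet
facet normal -0.277 -0.744 -0.608
outer loop
vertex -2.255 -3.437 -1.326
vertex -1.903 -3.839 -0.994
vertex -2.507 -3.684 -0.909
endloop
endfacet
facet normal -0.622 0.778 0.085
outer loop
vertex -2.255 -3.437 -1.326
vertex -2.507 -3.684 -0.909
vertex -1.597 -3.021 -0.326
endloop
endfacet
facet normal -0.277 -0.745 -0.607
outer loop
vertex -2.507 -3.684 -0.909
vertex -1.903 -3.839 -0.994
vertex -2.304 -4.048 -0.555
endloop
endfacet
facet normal -0.660 0.301 0.688
outer loop
vertex -2.507 -3.684 -0.909
vertex -2.304 -4.048 -0.555
vertex -1.597 -3.021 -0.326
endloop
endfacet
facet normal -0.277 -0.745 -0.607
outer loop
vertex -2.304 -4.048 -0.555
vertex -1.903 -3.839 -0.994
vertex -1.798 -4.255 -0.532
endloop
endfacet
facet normal -0.105 -0.147 0.984
outer loop
vertex -2.304 -4.048 -0.555
vertex -1.798 -4.255 -0.532
vertex -1.597 -3.021 -0.326
endloop
endfacet
facet normal -0.277 -0.744 -0.607
outer loop
vertex -1.798 -4.255 -0.532
vertex -1.903 -3.839 -0.994
vertex -1.371 -4.149 -0.857
endloop
endfacet
facet normal 0.625 -0.227 0.747
outer loop
vertex -1.798 -4.255 -0.532
vertex -1.371 -4.149 -0.857
vertex -1.597 -3.021 -0.326
endloop
endfacet
facet normal -0.693 0.316 0.648
outer loop
vertex -3.206 0.26 -0.103
vertex -3.24 -0.519 0.24
vertex -2.692 0.058 0.545
endloop
endfacet
facet normal -0.254 0.848 0.466
outer loop
vertex -3.206 0.26 -0.103
vertex -2.692 0.058 0.545
vertex -2.391 0.509 -0.112
endloop
endfacet
facet normal -0.286 0.927 -0.243
outer loop
vertex -3.206 0.26 -0.103
vertex -2.391 0.509 -0.112
vertex -2.753 0.211 -0.823
endloop
endfacet
facet normal -0.744 0.445 -0.498
outer loop
vertex -3.206 0.26 -0.103
vertex -2.753 0.211 -0.823
vertex -3.278 -0.423 -0.606
endloop
endfacet
facet normal -0.996 0.067 0.052
outer loop
vertex -3.206 0.26 -0.103
vertex -3.278 -0.423 -0.606
vertex -3.24 -0.519 0.24
endloop
endfacet
facet normal 0.412 0.652 0.636
outer loop
vertex -2.391 0.509 -0.112
vertex -2.692 0.058 0.545
vertex -1.922 -0.117 0.226
endloop
endfacet
facet normal -0.299 -0.208 0.931
outer loop
vertex -2.692 0.058 0.545
vertex -3.24 -0.519 0.24
vertex -2.447 -0.751 0.443
endloop
endfacet
facet normal -0.791 -0.611 -0.034
outer loop
vertex -3.24 -0.519 0.24
vertex -3.278 -0.423 -0.606
vertex -2.809 -1.049 -0.268
endloop
endfacet
facet normal -0.383 0.001 -0.924
outer loop
vertex -3.278 -0.423 -0.606
vertex -2.753 0.211 -0.823
vertex -2.508 -0.598 -0.925
endloop
endfacet
facet normal 0.359 0.781 -0.510
outer loop
vertex -2.753 0.211 -0.823
vertex -2.391 0.509 -0.112
vertex -1.96 -0.021 -0.62
endloop
endfacet
facet normal 0.744 -0.445 0.498
outer loop
vertex -1.994 -0.8 -0.277
vertex -1.922 -0.117 0.226
vertex -2.447 -0.751 0.443
endloop
endfacet
facet normal 0.286 -0.927 0.243
outer loop
vertex -1.994 -0.8 -0.277
vertex -2.447 -0.751 0.443
vertex -2.809 -1.049 -0.268
endloop
endfacet
facet normal 0.254 -0.848 -0.466
outer loop
vertex -1.994 -0.8 -0.277
vertex -2.809 -1.049 -0.268
vertex -2.508 -0.598 -0.925
endloop
endfacet
facet normal 0.693 -0.316 -0.648
outer loop
vertex -1.994 -0.8 -0.277
vertex -2.508 -0.598 -0.925
vertex -1.96 -0.021 -0.62
endloop
endfacet
facet normal 0.996 -0.067 -0.052
outer loop
vertex -1.994 -0.8 -0.277
vertex -1.96 -0.021 -0.62
vertex -1.922 -0.117 0.226
endloop
endfacet
facet normal 0.383 -0.001 0.924
outer loop
vertex -2.447 -0.751 0.443
vertex -1.922 -0.117 0.226
vertex -2.692 0.058 0.545
endloop
endfacet
facet normal -0.359 -0.781 0.510
outer loop
vertex -2.809 -1.049 -0.268
vertex -2.447 -0.751 0.443
vertex -3.24 -0.519 0.24
endloop
endfacet
facet normal -0.412 -0.652 -0.636
outer loop
vertex -2.508 -0.598 -0.925
vertex -2.809 -1.049 -0.268
vertex -3.278 -0.423 -0.606
endloop
endfacet
facet normal 0.299 0.208 -0.931
outer loop
vertex -1.96 -0.021 -0.62
vertex -2.508 -0.598 -0.925
vertex -2.753 0.211 -0.823
endloop
endfacet
facet normal 0.791 0.611 0.034
outer loop
vertex -1.922 -0.117 0.226
vertex -1.96 -0.021 -0.62
vertex -2.391 0.509 -0.112
endloop
endfacet

endsolid


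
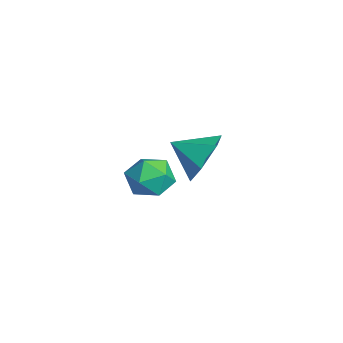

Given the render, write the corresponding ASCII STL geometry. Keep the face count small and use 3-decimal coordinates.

solid 
facet normal 0.404 0.801 -0.443
outer loop
vertex -0.156 3.744 -4.323
vertex -0.56 4.307 -3.673
vertex 0.309 3.953 -3.521
endloop
endfacet
facet normal 0.407 -0.913 0.002
outer loop
vertex -0.156 3.744 -4.323
vertex 0.309 3.953 -3.521
vertex -1.04 3.353 -3.147
endloop
endfacet
facet normal 0.404 0.801 -0.442
outer loop
vertex 0.309 3.953 -3.521
vertex -0.56 4.307 -3.673
vertex -0.095 4.515 -2.871
endloop
endfacet
facet normal 0.437 -0.528 0.728
outer loop
vertex 0.309 3.953 -3.521
vertex -0.095 4.515 -2.871
vertex -1.04 3.353 -3.147
endloop
endfacet
facet normal 0.404 0.801 -0.442
outer loop
vertex -0.095 4.515 -2.871
vertex -0.56 4.307 -3.673
vertex -0.964 4.869 -3.023
endloop
endfacet
facet normal -0.199 -0.070 0.977
outer loop
vertex -0.095 4.515 -2.871
vertex -0.964 4.869 -3.023
vertex -1.04 3.353 -3.147
endloop
endfacet
facet normal 0.403 0.801 -0.442
outer loop
vertex -0.964 4.869 -3.023
vertex -0.56 4.307 -3.673
vertex -1.428 4.66 -3.825
endloop
endfacet
facet normal -0.866 0.002 0.500
outer loop
vertex -0.964 4.869 -3.023
vertex -1.428 4.66 -3.825
vertex -1.04 3.353 -3.147
endloop
endfacet
facet normal 0.403 0.801 -0.442
outer loop
vertex -1.428 4.66 -3.825
vertex -0.56 4.307 -3.673
vertex -1.024 4.098 -4.475
endloop
endfacet
facet normal -0.896 -0.383 -0.226
outer loop
vertex -1.428 4.66 -3.825
vertex -1.024 4.098 -4.475
vertex -1.04 3.353 -3.147
endloop
endfacet
facet normal 0.404 0.801 -0.442
outer loop
vertex -1.024 4.098 -4.475
vertex -0.56 4.307 -3.673
vertex -0.156 3.744 -4.323
endloop
endfacet
facet normal -0.260 -0.841 -0.475
outer loop
vertex -1.024 4.098 -4.475
vertex -0.156 3.744 -4.323
vertex -1.04 3.353 -3.147
endloop
endfacet
facet normal -0.808 0.470 0.356
outer loop
vertex 2.085 2.374 -2.278
vertex 2.016 1.847 -1.739
vertex 2.432 2.466 -1.612
endloop
endfacet
facet normal -0.355 0.933 0.056
outer loop
vertex 2.085 2.374 -2.278
vertex 2.432 2.466 -1.612
vertex 2.793 2.642 -2.254
endloop
endfacet
facet normal -0.258 0.738 -0.624
outer loop
vertex 2.085 2.374 -2.278
vertex 2.793 2.642 -2.254
vertex 2.599 2.131 -2.778
endloop
endfacet
facet normal -0.650 0.154 -0.744
outer loop
vertex 2.085 2.374 -2.278
vertex 2.599 2.131 -2.778
vertex 2.119 1.64 -2.46
endloop
endfacet
facet normal -0.990 -0.012 -0.138
outer loop
vertex 2.085 2.374 -2.278
vertex 2.119 1.64 -2.46
vertex 2.016 1.847 -1.739
endloop
endfacet
facet normal 0.272 0.878 0.393
outer loop
vertex 2.793 2.642 -2.254
vertex 2.432 2.466 -1.612
vertex 3.161 2.28 -1.7
endloop
endfacet
facet normal -0.460 0.129 0.878
outer loop
vertex 2.432 2.466 -1.612
vertex 2.016 1.847 -1.739
vertex 2.681 1.789 -1.382
endloop
endfacet
facet normal -0.757 -0.649 0.078
outer loop
vertex 2.016 1.847 -1.739
vertex 2.119 1.64 -2.46
vertex 2.487 1.278 -1.906
endloop
endfacet
facet normal -0.206 -0.382 -0.901
outer loop
vertex 2.119 1.64 -2.46
vertex 2.599 2.131 -2.778
vertex 2.848 1.454 -2.548
endloop
endfacet
facet normal 0.429 0.562 -0.707
outer loop
vertex 2.599 2.131 -2.778
vertex 2.793 2.642 -2.254
vertex 3.264 2.073 -2.421
endloop
endfacet
facet normal 0.650 -0.154 0.744
outer loop
vertex 3.195 1.546 -1.882
vertex 3.161 2.28 -1.7
vertex 2.681 1.789 -1.382
endloop
endfacet
facet normal 0.258 -0.738 0.624
outer loop
vertex 3.195 1.546 -1.882
vertex 2.681 1.789 -1.382
vertex 2.487 1.278 -1.906
endloop
endfacet
facet normal 0.355 -0.933 -0.056
outer loop
vertex 3.195 1.546 -1.882
vertex 2.487 1.278 -1.906
vertex 2.848 1.454 -2.548
endloop
endfacet
facet normal 0.808 -0.470 -0.356
outer loop
vertex 3.195 1.546 -1.882
vertex 2.848 1.454 -2.548
vertex 3.264 2.073 -2.421
endloop
endfacet
facet normal 0.990 0.012 0.138
outer loop
vertex 3.195 1.546 -1.882
vertex 3.264 2.073 -2.421
vertex 3.161 2.28 -1.7
endloop
endfacet
facet normal 0.206 0.382 0.901
outer loop
vertex 2.681 1.789 -1.382
vertex 3.161 2.28 -1.7
vertex 2.432 2.466 -1.612
endloop
endfacet
facet normal -0.429 -0.562 0.707
outer loop
vertex 2.487 1.278 -1.906
vertex 2.681 1.789 -1.382
vertex 2.016 1.847 -1.739
endloop
endfacet
facet normal -0.272 -0.878 -0.393
outer loop
vertex 2.848 1.454 -2.548
vertex 2.487 1.278 -1.906
vertex 2.119 1.64 -2.46
endloop
endfacet
facet normal 0.460 -0.129 -0.878
outer loop
vertex 3.264 2.073 -2.421
vertex 2.848 1.454 -2.548
vertex 2.599 2.131 -2.778
endloop
endfacet
facet normal 0.757 0.649 -0.078
outer loop
vertex 3.161 2.28 -1.7
vertex 3.264 2.073 -2.421
vertex 2.793 2.642 -2.254
endloop
endfacet

endsolid


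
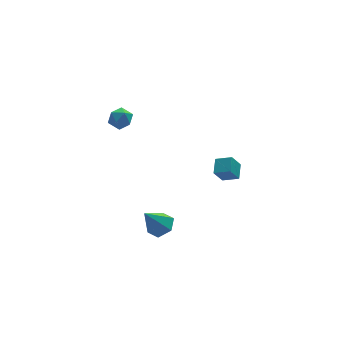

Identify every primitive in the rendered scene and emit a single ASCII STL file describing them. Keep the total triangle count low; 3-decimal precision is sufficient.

solid 
facet normal -0.525 -0.159 0.836
outer loop
vertex 4.045 -3.764 0.902
vertex 3.398 -3.317 0.581
vertex 3.715 -4.491 0.557
endloop
endfacet
facet normal 0.763 -0.525 0.377
outer loop
vertex 4.202 -4.343 -0.221
vertex 4.045 -3.764 0.902
vertex 3.715 -4.491 0.557
endloop
endfacet
facet normal -0.524 -0.159 0.837
outer loop
vertex 3.715 -4.491 0.557
vertex 3.398 -3.317 0.581
vertex 3.067 -4.044 0.236
endloop
endfacet
facet normal -0.380 -0.836 -0.397
outer loop
vertex 3.067 -4.044 0.236
vertex 4.202 -4.343 -0.221
vertex 3.715 -4.491 0.557
endloop
endfacet
facet normal 0.380 0.835 0.397
outer loop
vertex 4.045 -3.764 0.902
vertex 3.885 -3.169 -0.197
vertex 3.398 -3.317 0.581
endloop
endfacet
facet normal 0.762 -0.526 0.378
outer loop
vertex 4.533 -3.616 0.124
vertex 4.045 -3.764 0.902
vertex 4.202 -4.343 -0.221
endloop
endfacet
facet normal 0.380 0.836 0.397
outer loop
vertex 4.533 -3.616 0.124
vertex 3.885 -3.169 -0.197
vertex 4.045 -3.764 0.902
endloop
endfacet
facet normal -0.762 0.526 -0.377
outer loop
vertex 3.398 -3.317 0.581
vertex 3.885 -3.169 -0.197
vertex 3.067 -4.044 0.236
endloop
endfacet
facet normal -0.380 -0.835 -0.397
outer loop
vertex 3.555 -3.896 -0.542
vertex 4.202 -4.343 -0.221
vertex 3.067 -4.044 0.236
endloop
endfacet
facet normal -0.762 0.525 -0.378
outer loop
vertex 3.067 -4.044 0.236
vertex 3.885 -3.169 -0.197
vertex 3.555 -3.896 -0.542
endloop
endfacet
facet normal 0.524 0.158 -0.837
outer loop
vertex 3.555 -3.896 -0.542
vertex 4.533 -3.616 0.124
vertex 4.202 -4.343 -0.221
endloop
endfacet
facet normal 0.524 0.159 -0.837
outer loop
vertex 3.885 -3.169 -0.197
vertex 4.533 -3.616 0.124
vertex 3.555 -3.896 -0.542
endloop
endfacet
facet normal 0.549 0.098 -0.830
outer loop
vertex 1.255 -3.748 -2.85
vertex 0.637 -3.685 -3.251
vertex 0.957 -3.081 -2.968
endloop
endfacet
facet normal 0.462 0.351 0.815
outer loop
vertex 1.255 -3.748 -2.85
vertex 0.957 -3.081 -2.968
vertex -0.197 -3.835 -1.989
endloop
endfacet
facet normal 0.548 0.099 -0.831
outer loop
vertex 0.957 -3.081 -2.968
vertex 0.637 -3.685 -3.251
vertex 0.338 -3.018 -3.369
endloop
endfacet
facet normal -0.197 0.875 0.442
outer loop
vertex 0.957 -3.081 -2.968
vertex 0.338 -3.018 -3.369
vertex -0.197 -3.835 -1.989
endloop
endfacet
facet normal 0.548 0.099 -0.831
outer loop
vertex 0.338 -3.018 -3.369
vertex 0.637 -3.685 -3.251
vertex 0.018 -3.622 -3.652
endloop
endfacet
facet normal -0.873 0.486 -0.051
outer loop
vertex 0.338 -3.018 -3.369
vertex 0.018 -3.622 -3.652
vertex -0.197 -3.835 -1.989
endloop
endfacet
facet normal 0.548 0.099 -0.831
outer loop
vertex 0.018 -3.622 -3.652
vertex 0.637 -3.685 -3.251
vertex 0.317 -4.289 -3.534
endloop
endfacet
facet normal -0.888 -0.428 -0.170
outer loop
vertex 0.018 -3.622 -3.652
vertex 0.317 -4.289 -3.534
vertex -0.197 -3.835 -1.989
endloop
endfacet
facet normal 0.549 0.098 -0.830
outer loop
vertex 0.317 -4.289 -3.534
vertex 0.637 -3.685 -3.251
vertex 0.935 -4.352 -3.133
endloop
endfacet
facet normal -0.229 -0.952 0.204
outer loop
vertex 0.317 -4.289 -3.534
vertex 0.935 -4.352 -3.133
vertex -0.197 -3.835 -1.989
endloop
endfacet
facet normal 0.549 0.098 -0.830
outer loop
vertex 0.935 -4.352 -3.133
vertex 0.637 -3.685 -3.251
vertex 1.255 -3.748 -2.85
endloop
endfacet
facet normal 0.446 -0.563 0.696
outer loop
vertex 0.935 -4.352 -3.133
vertex 1.255 -3.748 -2.85
vertex -0.197 -3.835 -1.989
endloop
endfacet
facet normal -0.908 -0.253 0.333
outer loop
vertex -1.311 -2.007 3.357
vertex -1.053 -2.486 3.696
vertex -1.118 -1.906 3.96
endloop
endfacet
facet normal -0.871 0.448 0.204
outer loop
vertex -1.311 -2.007 3.357
vertex -1.118 -1.906 3.96
vertex -0.998 -1.467 3.508
endloop
endfacet
facet normal -0.693 0.536 -0.482
outer loop
vertex -1.311 -2.007 3.357
vertex -0.998 -1.467 3.508
vertex -0.859 -1.776 2.964
endloop
endfacet
facet normal -0.620 -0.110 -0.777
outer loop
vertex -1.311 -2.007 3.357
vertex -0.859 -1.776 2.964
vertex -0.893 -2.406 3.08
endloop
endfacet
facet normal -0.753 -0.599 -0.273
outer loop
vertex -1.311 -2.007 3.357
vertex -0.893 -2.406 3.08
vertex -1.053 -2.486 3.696
endloop
endfacet
facet normal -0.346 0.717 0.605
outer loop
vertex -0.998 -1.467 3.508
vertex -1.118 -1.906 3.96
vertex -0.547 -1.614 3.94
endloop
endfacet
facet normal -0.407 -0.416 0.813
outer loop
vertex -1.118 -1.906 3.96
vertex -1.053 -2.486 3.696
vertex -0.581 -2.244 4.056
endloop
endfacet
facet normal -0.157 -0.973 -0.167
outer loop
vertex -1.053 -2.486 3.696
vertex -0.893 -2.406 3.08
vertex -0.442 -2.553 3.512
endloop
endfacet
facet normal 0.060 -0.184 -0.981
outer loop
vertex -0.893 -2.406 3.08
vertex -0.859 -1.776 2.964
vertex -0.322 -2.114 3.06
endloop
endfacet
facet normal -0.057 0.862 -0.504
outer loop
vertex -0.859 -1.776 2.964
vertex -0.998 -1.467 3.508
vertex -0.387 -1.534 3.324
endloop
endfacet
facet normal 0.620 0.110 0.777
outer loop
vertex -0.129 -2.013 3.663
vertex -0.547 -1.614 3.94
vertex -0.581 -2.244 4.056
endloop
endfacet
facet normal 0.693 -0.536 0.482
outer loop
vertex -0.129 -2.013 3.663
vertex -0.581 -2.244 4.056
vertex -0.442 -2.553 3.512
endloop
endfacet
facet normal 0.871 -0.448 -0.204
outer loop
vertex -0.129 -2.013 3.663
vertex -0.442 -2.553 3.512
vertex -0.322 -2.114 3.06
endloop
endfacet
facet normal 0.908 0.253 -0.333
outer loop
vertex -0.129 -2.013 3.663
vertex -0.322 -2.114 3.06
vertex -0.387 -1.534 3.324
endloop
endfacet
facet normal 0.753 0.599 0.273
outer loop
vertex -0.129 -2.013 3.663
vertex -0.387 -1.534 3.324
vertex -0.547 -1.614 3.94
endloop
endfacet
facet normal -0.060 0.184 0.981
outer loop
vertex -0.581 -2.244 4.056
vertex -0.547 -1.614 3.94
vertex -1.118 -1.906 3.96
endloop
endfacet
facet normal 0.057 -0.862 0.504
outer loop
vertex -0.442 -2.553 3.512
vertex -0.581 -2.244 4.056
vertex -1.053 -2.486 3.696
endloop
endfacet
facet normal 0.346 -0.717 -0.605
outer loop
vertex -0.322 -2.114 3.06
vertex -0.442 -2.553 3.512
vertex -0.893 -2.406 3.08
endloop
endfacet
facet normal 0.407 0.416 -0.813
outer loop
vertex -0.387 -1.534 3.324
vertex -0.322 -2.114 3.06
vertex -0.859 -1.776 2.964
endloop
endfacet
facet normal 0.157 0.973 0.167
outer loop
vertex -0.547 -1.614 3.94
vertex -0.387 -1.534 3.324
vertex -0.998 -1.467 3.508
endloop
endfacet

endsolid


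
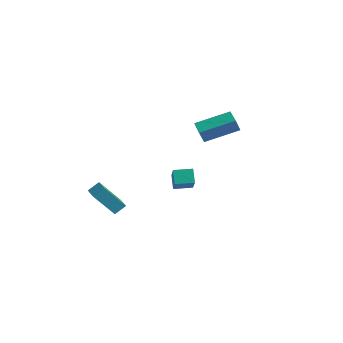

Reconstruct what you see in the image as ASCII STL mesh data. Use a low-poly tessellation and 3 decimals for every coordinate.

solid 
facet normal -0.813 0.578 0.075
outer loop
vertex 0.861 2.538 2.701
vertex 2.104 4.193 3.417
vertex 0.977 2.809 1.872
endloop
endfacet
facet normal -0.568 -0.756 -0.326
outer loop
vertex 1.936 2.127 1.783
vertex 0.861 2.538 2.701
vertex 0.977 2.809 1.872
endloop
endfacet
facet normal -0.813 0.578 0.075
outer loop
vertex 0.977 2.809 1.872
vertex 2.104 4.193 3.417
vertex 2.22 4.464 2.588
endloop
endfacet
facet normal 0.132 0.308 -0.942
outer loop
vertex 2.22 4.464 2.588
vertex 1.936 2.127 1.783
vertex 0.977 2.809 1.872
endloop
endfacet
facet normal -0.132 -0.308 0.942
outer loop
vertex 0.861 2.538 2.701
vertex 3.063 3.511 3.328
vertex 2.104 4.193 3.417
endloop
endfacet
facet normal -0.568 -0.756 -0.326
outer loop
vertex 1.82 1.856 2.612
vertex 0.861 2.538 2.701
vertex 1.936 2.127 1.783
endloop
endfacet
facet normal -0.132 -0.308 0.942
outer loop
vertex 1.82 1.856 2.612
vertex 3.063 3.511 3.328
vertex 0.861 2.538 2.701
endloop
endfacet
facet normal 0.568 0.756 0.326
outer loop
vertex 2.104 4.193 3.417
vertex 3.063 3.511 3.328
vertex 2.22 4.464 2.588
endloop
endfacet
facet normal 0.132 0.308 -0.942
outer loop
vertex 3.179 3.782 2.499
vertex 1.936 2.127 1.783
vertex 2.22 4.464 2.588
endloop
endfacet
facet normal 0.568 0.756 0.326
outer loop
vertex 2.22 4.464 2.588
vertex 3.063 3.511 3.328
vertex 3.179 3.782 2.499
endloop
endfacet
facet normal 0.813 -0.578 -0.075
outer loop
vertex 3.179 3.782 2.499
vertex 1.82 1.856 2.612
vertex 1.936 2.127 1.783
endloop
endfacet
facet normal 0.813 -0.578 -0.075
outer loop
vertex 3.063 3.511 3.328
vertex 1.82 1.856 2.612
vertex 3.179 3.782 2.499
endloop
endfacet
facet normal -0.518 0.526 -0.675
outer loop
vertex 2.483 -1.271 0.887
vertex 3.223 -0.486 0.931
vertex 2.969 -1.691 0.187
endloop
endfacet
facet normal -0.686 -0.727 -0.040
outer loop
vertex 3.937 -2.674 1.449
vertex 2.483 -1.271 0.887
vertex 2.969 -1.691 0.187
endloop
endfacet
facet normal -0.518 0.526 -0.675
outer loop
vertex 2.969 -1.691 0.187
vertex 3.223 -0.486 0.931
vertex 3.709 -0.906 0.231
endloop
endfacet
facet normal 0.512 -0.441 -0.737
outer loop
vertex 3.709 -0.906 0.231
vertex 3.937 -2.674 1.449
vertex 2.969 -1.691 0.187
endloop
endfacet
facet normal -0.512 0.441 0.737
outer loop
vertex 2.483 -1.271 0.887
vertex 4.191 -1.469 2.193
vertex 3.223 -0.486 0.931
endloop
endfacet
facet normal -0.686 -0.727 -0.040
outer loop
vertex 3.451 -2.254 2.149
vertex 2.483 -1.271 0.887
vertex 3.937 -2.674 1.449
endloop
endfacet
facet normal -0.512 0.441 0.737
outer loop
vertex 3.451 -2.254 2.149
vertex 4.191 -1.469 2.193
vertex 2.483 -1.271 0.887
endloop
endfacet
facet normal 0.686 0.727 0.040
outer loop
vertex 3.223 -0.486 0.931
vertex 4.191 -1.469 2.193
vertex 3.709 -0.906 0.231
endloop
endfacet
facet normal 0.512 -0.441 -0.737
outer loop
vertex 4.677 -1.889 1.493
vertex 3.937 -2.674 1.449
vertex 3.709 -0.906 0.231
endloop
endfacet
facet normal 0.686 0.727 0.040
outer loop
vertex 3.709 -0.906 0.231
vertex 4.191 -1.469 2.193
vertex 4.677 -1.889 1.493
endloop
endfacet
facet normal 0.518 -0.526 0.675
outer loop
vertex 4.677 -1.889 1.493
vertex 3.451 -2.254 2.149
vertex 3.937 -2.674 1.449
endloop
endfacet
facet normal 0.518 -0.526 0.675
outer loop
vertex 4.191 -1.469 2.193
vertex 3.451 -2.254 2.149
vertex 4.677 -1.889 1.493
endloop
endfacet
facet normal -0.846 0.510 -0.155
outer loop
vertex -0.976 -4.267 -0.354
vertex -0.702 -3.665 0.131
vertex -0.178 -3.405 -1.873
endloop
endfacet
facet normal -0.333 -0.734 -0.592
outer loop
vertex 0.702 -3.935 -1.711
vertex -0.976 -4.267 -0.354
vertex -0.178 -3.405 -1.873
endloop
endfacet
facet normal -0.846 0.510 -0.155
outer loop
vertex -0.178 -3.405 -1.873
vertex -0.702 -3.665 0.131
vertex 0.096 -2.803 -1.388
endloop
endfacet
facet normal 0.416 0.448 -0.791
outer loop
vertex 0.096 -2.803 -1.388
vertex 0.702 -3.935 -1.711
vertex -0.178 -3.405 -1.873
endloop
endfacet
facet normal -0.416 -0.448 0.791
outer loop
vertex -0.976 -4.267 -0.354
vertex 0.178 -4.195 0.293
vertex -0.702 -3.665 0.131
endloop
endfacet
facet normal -0.333 -0.734 -0.592
outer loop
vertex -0.096 -4.797 -0.192
vertex -0.976 -4.267 -0.354
vertex 0.702 -3.935 -1.711
endloop
endfacet
facet normal -0.416 -0.448 0.791
outer loop
vertex -0.096 -4.797 -0.192
vertex 0.178 -4.195 0.293
vertex -0.976 -4.267 -0.354
endloop
endfacet
facet normal 0.333 0.734 0.592
outer loop
vertex -0.702 -3.665 0.131
vertex 0.178 -4.195 0.293
vertex 0.096 -2.803 -1.388
endloop
endfacet
facet normal 0.416 0.448 -0.791
outer loop
vertex 0.976 -3.333 -1.226
vertex 0.702 -3.935 -1.711
vertex 0.096 -2.803 -1.388
endloop
endfacet
facet normal 0.333 0.734 0.592
outer loop
vertex 0.096 -2.803 -1.388
vertex 0.178 -4.195 0.293
vertex 0.976 -3.333 -1.226
endloop
endfacet
facet normal 0.846 -0.510 0.155
outer loop
vertex 0.976 -3.333 -1.226
vertex -0.096 -4.797 -0.192
vertex 0.702 -3.935 -1.711
endloop
endfacet
facet normal 0.846 -0.510 0.155
outer loop
vertex 0.178 -4.195 0.293
vertex -0.096 -4.797 -0.192
vertex 0.976 -3.333 -1.226
endloop
endfacet

endsolid


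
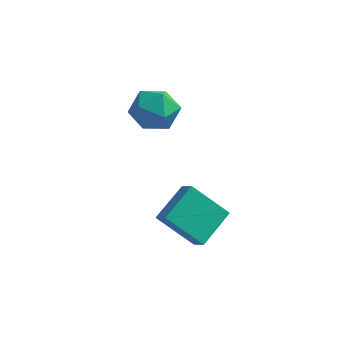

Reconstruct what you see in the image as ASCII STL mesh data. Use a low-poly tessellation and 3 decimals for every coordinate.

solid 
facet normal -0.733 -0.112 0.671
outer loop
vertex 0.481 -0.209 -2.758
vertex 0.968 1.409 -1.955
vertex -0.091 0.237 -3.308
endloop
endfacet
facet normal -0.261 -0.865 -0.429
outer loop
vertex 1.432 0.471 -4.705
vertex 0.481 -0.209 -2.758
vertex -0.091 0.237 -3.308
endloop
endfacet
facet normal -0.732 -0.113 0.671
outer loop
vertex -0.091 0.237 -3.308
vertex 0.968 1.409 -1.955
vertex 0.395 1.854 -2.505
endloop
endfacet
facet normal -0.629 0.489 -0.604
outer loop
vertex 0.395 1.854 -2.505
vertex 1.432 0.471 -4.705
vertex -0.091 0.237 -3.308
endloop
endfacet
facet normal 0.629 -0.489 0.604
outer loop
vertex 0.481 -0.209 -2.758
vertex 2.491 1.643 -3.352
vertex 0.968 1.409 -1.955
endloop
endfacet
facet normal -0.260 -0.865 -0.429
outer loop
vertex 2.005 0.026 -4.155
vertex 0.481 -0.209 -2.758
vertex 1.432 0.471 -4.705
endloop
endfacet
facet normal 0.629 -0.489 0.604
outer loop
vertex 2.005 0.026 -4.155
vertex 2.491 1.643 -3.352
vertex 0.481 -0.209 -2.758
endloop
endfacet
facet normal 0.260 0.865 0.429
outer loop
vertex 0.968 1.409 -1.955
vertex 2.491 1.643 -3.352
vertex 0.395 1.854 -2.505
endloop
endfacet
facet normal -0.629 0.489 -0.604
outer loop
vertex 1.919 2.089 -3.902
vertex 1.432 0.471 -4.705
vertex 0.395 1.854 -2.505
endloop
endfacet
facet normal 0.261 0.864 0.430
outer loop
vertex 0.395 1.854 -2.505
vertex 2.491 1.643 -3.352
vertex 1.919 2.089 -3.902
endloop
endfacet
facet normal 0.732 0.113 -0.672
outer loop
vertex 1.919 2.089 -3.902
vertex 2.005 0.026 -4.155
vertex 1.432 0.471 -4.705
endloop
endfacet
facet normal 0.733 0.113 -0.671
outer loop
vertex 2.491 1.643 -3.352
vertex 2.005 0.026 -4.155
vertex 1.919 2.089 -3.902
endloop
endfacet
facet normal -0.957 0.265 0.116
outer loop
vertex -1.934 3.749 0.615
vertex -2.221 2.657 0.737
vertex -1.94 3.276 1.647
endloop
endfacet
facet normal -0.520 0.777 0.353
outer loop
vertex -1.934 3.749 0.615
vertex -1.94 3.276 1.647
vertex -1.097 3.976 1.348
endloop
endfacet
facet normal -0.100 0.977 -0.188
outer loop
vertex -1.934 3.749 0.615
vertex -1.097 3.976 1.348
vertex -0.858 3.79 0.253
endloop
endfacet
facet normal -0.278 0.588 -0.759
outer loop
vertex -1.934 3.749 0.615
vertex -0.858 3.79 0.253
vertex -1.553 2.975 -0.124
endloop
endfacet
facet normal -0.807 0.148 -0.571
outer loop
vertex -1.934 3.749 0.615
vertex -1.553 2.975 -0.124
vertex -2.221 2.657 0.737
endloop
endfacet
facet normal -0.106 0.496 0.862
outer loop
vertex -1.097 3.976 1.348
vertex -1.94 3.276 1.647
vertex -0.867 3.025 1.924
endloop
endfacet
facet normal -0.813 -0.333 0.478
outer loop
vertex -1.94 3.276 1.647
vertex -2.221 2.657 0.737
vertex -1.562 2.21 1.547
endloop
endfacet
facet normal -0.570 -0.522 -0.635
outer loop
vertex -2.221 2.657 0.737
vertex -1.553 2.975 -0.124
vertex -1.323 2.024 0.452
endloop
endfacet
facet normal 0.287 0.190 -0.939
outer loop
vertex -1.553 2.975 -0.124
vertex -0.858 3.79 0.253
vertex -0.48 2.724 0.153
endloop
endfacet
facet normal 0.573 0.819 -0.014
outer loop
vertex -0.858 3.79 0.253
vertex -1.097 3.976 1.348
vertex -0.199 3.343 1.063
endloop
endfacet
facet normal 0.278 -0.588 0.759
outer loop
vertex -0.486 2.251 1.185
vertex -0.867 3.025 1.924
vertex -1.562 2.21 1.547
endloop
endfacet
facet normal 0.100 -0.977 0.188
outer loop
vertex -0.486 2.251 1.185
vertex -1.562 2.21 1.547
vertex -1.323 2.024 0.452
endloop
endfacet
facet normal 0.520 -0.777 -0.353
outer loop
vertex -0.486 2.251 1.185
vertex -1.323 2.024 0.452
vertex -0.48 2.724 0.153
endloop
endfacet
facet normal 0.957 -0.265 -0.116
outer loop
vertex -0.486 2.251 1.185
vertex -0.48 2.724 0.153
vertex -0.199 3.343 1.063
endloop
endfacet
facet normal 0.807 -0.148 0.571
outer loop
vertex -0.486 2.251 1.185
vertex -0.199 3.343 1.063
vertex -0.867 3.025 1.924
endloop
endfacet
facet normal -0.287 -0.190 0.939
outer loop
vertex -1.562 2.21 1.547
vertex -0.867 3.025 1.924
vertex -1.94 3.276 1.647
endloop
endfacet
facet normal -0.573 -0.819 0.014
outer loop
vertex -1.323 2.024 0.452
vertex -1.562 2.21 1.547
vertex -2.221 2.657 0.737
endloop
endfacet
facet normal 0.106 -0.496 -0.862
outer loop
vertex -0.48 2.724 0.153
vertex -1.323 2.024 0.452
vertex -1.553 2.975 -0.124
endloop
endfacet
facet normal 0.813 0.333 -0.478
outer loop
vertex -0.199 3.343 1.063
vertex -0.48 2.724 0.153
vertex -0.858 3.79 0.253
endloop
endfacet
facet normal 0.570 0.522 0.635
outer loop
vertex -0.867 3.025 1.924
vertex -0.199 3.343 1.063
vertex -1.097 3.976 1.348
endloop
endfacet

endsolid
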